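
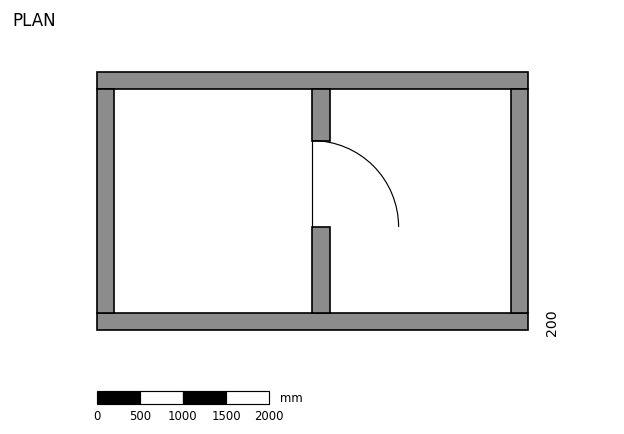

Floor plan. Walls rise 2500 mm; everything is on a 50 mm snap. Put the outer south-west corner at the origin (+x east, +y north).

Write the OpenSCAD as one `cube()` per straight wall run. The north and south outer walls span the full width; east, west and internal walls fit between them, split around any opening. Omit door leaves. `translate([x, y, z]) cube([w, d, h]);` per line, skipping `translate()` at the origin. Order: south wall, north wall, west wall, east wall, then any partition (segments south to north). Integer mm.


cube([5000, 200, 2500]);
translate([0, 2800, 0]) cube([5000, 200, 2500]);
translate([0, 200, 0]) cube([200, 2600, 2500]);
translate([4800, 200, 0]) cube([200, 2600, 2500]);
translate([2500, 200, 0]) cube([200, 1000, 2500]);
translate([2500, 2200, 0]) cube([200, 600, 2500]);


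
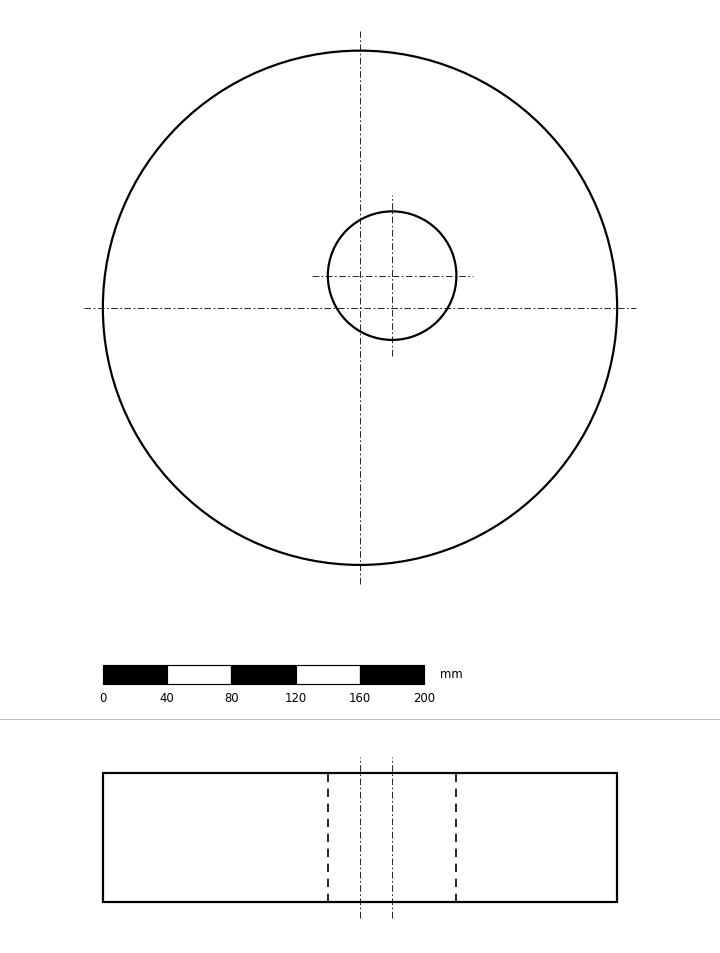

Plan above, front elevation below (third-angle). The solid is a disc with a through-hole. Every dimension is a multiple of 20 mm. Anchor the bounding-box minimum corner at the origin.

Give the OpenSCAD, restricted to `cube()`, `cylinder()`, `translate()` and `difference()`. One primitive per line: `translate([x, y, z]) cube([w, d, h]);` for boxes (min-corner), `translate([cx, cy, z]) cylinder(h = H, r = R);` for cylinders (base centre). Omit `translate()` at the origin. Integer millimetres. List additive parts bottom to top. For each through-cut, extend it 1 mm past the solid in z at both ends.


difference() {
  translate([160, 160, 0]) cylinder(h = 80, r = 160);
  translate([180, 180, -1]) cylinder(h = 82, r = 40);
}


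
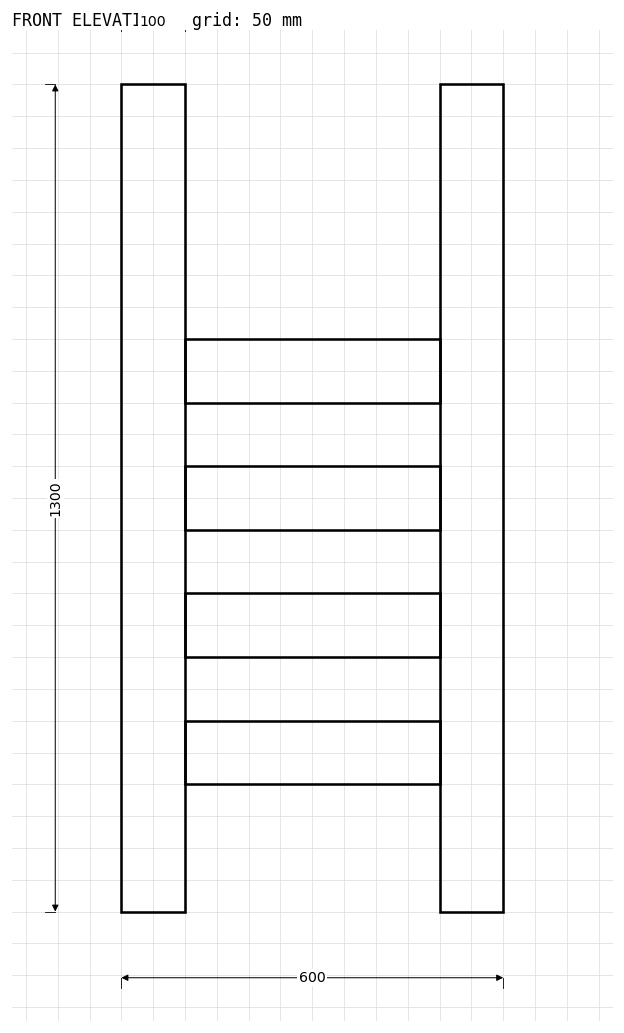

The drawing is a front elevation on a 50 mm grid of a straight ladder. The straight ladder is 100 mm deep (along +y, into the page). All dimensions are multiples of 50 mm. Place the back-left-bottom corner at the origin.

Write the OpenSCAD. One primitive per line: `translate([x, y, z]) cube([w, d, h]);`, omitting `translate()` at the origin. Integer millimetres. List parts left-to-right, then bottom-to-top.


cube([100, 100, 1300]);
translate([100, 0, 200]) cube([400, 100, 100]);
translate([100, 0, 400]) cube([400, 100, 100]);
translate([100, 0, 600]) cube([400, 100, 100]);
translate([100, 0, 800]) cube([400, 100, 100]);
translate([500, 0, 0]) cube([100, 100, 1300]);


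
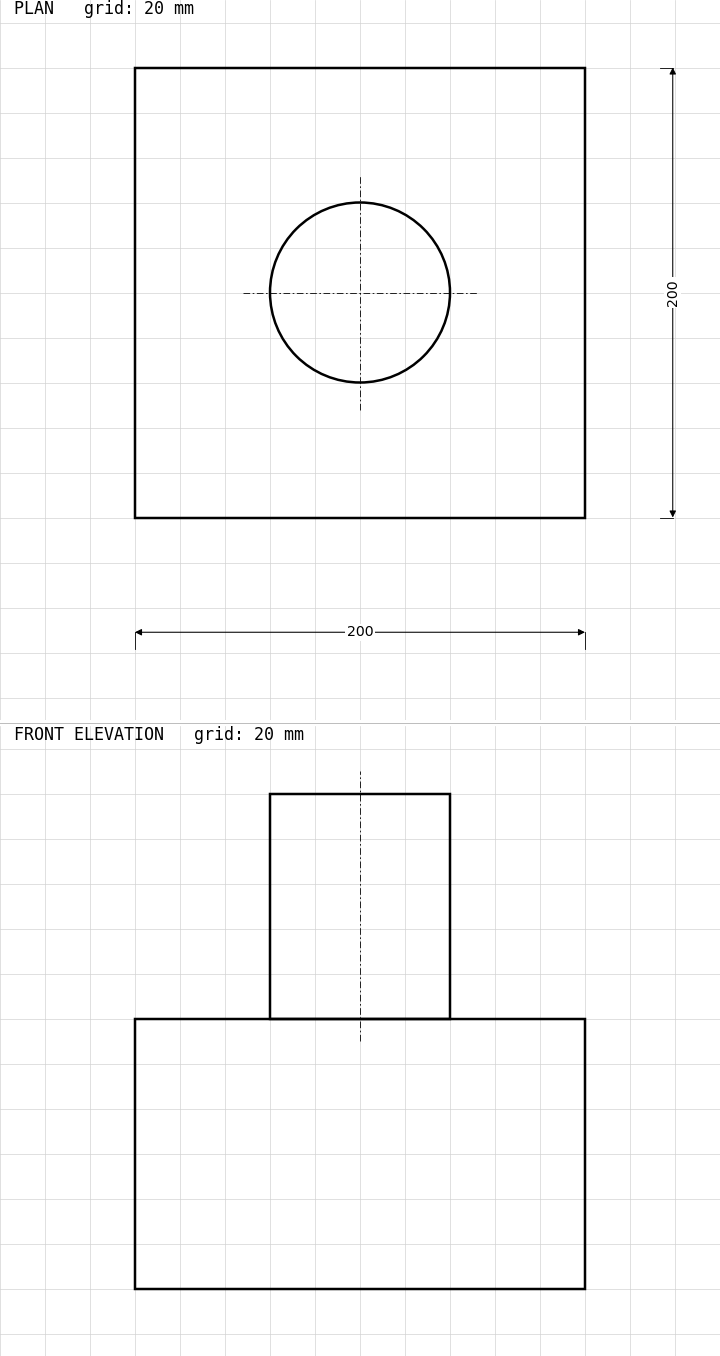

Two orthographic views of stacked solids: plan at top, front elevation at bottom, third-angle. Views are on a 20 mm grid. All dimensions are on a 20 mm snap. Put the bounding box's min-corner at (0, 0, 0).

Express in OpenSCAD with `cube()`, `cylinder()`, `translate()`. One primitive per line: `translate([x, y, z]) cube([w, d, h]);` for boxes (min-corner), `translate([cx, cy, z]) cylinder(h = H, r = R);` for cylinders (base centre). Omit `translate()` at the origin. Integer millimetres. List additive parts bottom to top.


cube([200, 200, 120]);
translate([100, 100, 120]) cylinder(h = 100, r = 40);


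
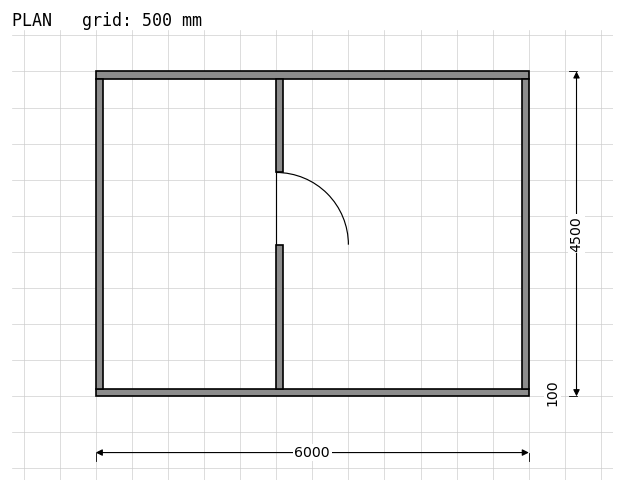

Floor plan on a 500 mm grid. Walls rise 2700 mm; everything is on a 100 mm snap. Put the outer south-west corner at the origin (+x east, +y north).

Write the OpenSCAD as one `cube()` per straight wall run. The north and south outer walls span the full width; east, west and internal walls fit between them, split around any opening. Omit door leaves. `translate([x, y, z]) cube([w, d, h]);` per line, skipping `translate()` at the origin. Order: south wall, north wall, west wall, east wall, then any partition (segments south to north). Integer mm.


cube([6000, 100, 2700]);
translate([0, 4400, 0]) cube([6000, 100, 2700]);
translate([0, 100, 0]) cube([100, 4300, 2700]);
translate([5900, 100, 0]) cube([100, 4300, 2700]);
translate([2500, 100, 0]) cube([100, 2000, 2700]);
translate([2500, 3100, 0]) cube([100, 1300, 2700]);


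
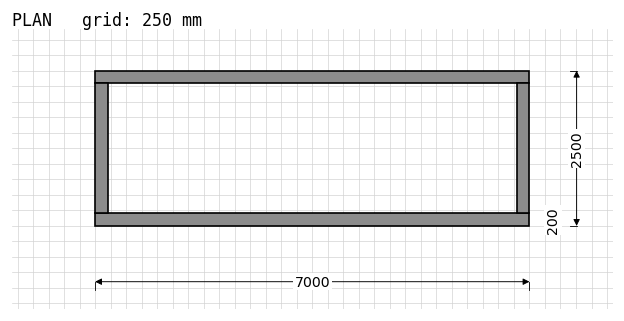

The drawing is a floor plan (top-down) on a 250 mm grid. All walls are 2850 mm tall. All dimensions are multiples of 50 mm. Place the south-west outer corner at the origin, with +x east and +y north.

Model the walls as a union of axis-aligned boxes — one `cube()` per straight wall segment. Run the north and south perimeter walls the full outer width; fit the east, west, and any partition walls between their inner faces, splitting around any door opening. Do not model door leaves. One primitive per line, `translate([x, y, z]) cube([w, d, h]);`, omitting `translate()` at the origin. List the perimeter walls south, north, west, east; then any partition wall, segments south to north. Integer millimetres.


cube([7000, 200, 2850]);
translate([0, 2300, 0]) cube([7000, 200, 2850]);
translate([0, 200, 0]) cube([200, 2100, 2850]);
translate([6800, 200, 0]) cube([200, 2100, 2850]);


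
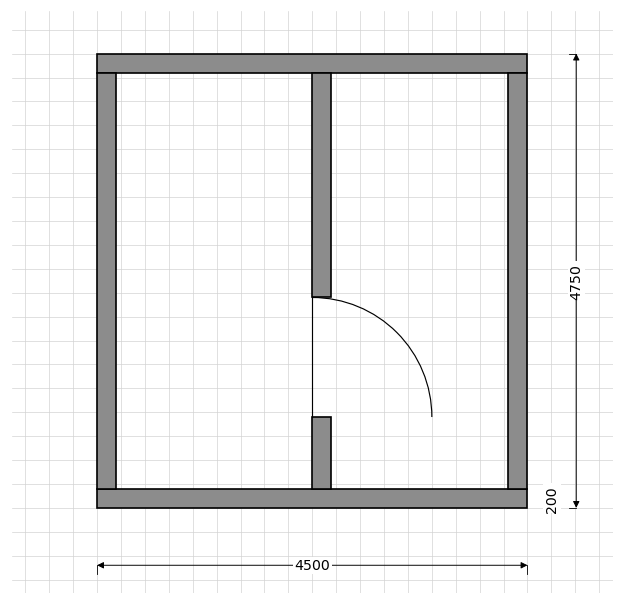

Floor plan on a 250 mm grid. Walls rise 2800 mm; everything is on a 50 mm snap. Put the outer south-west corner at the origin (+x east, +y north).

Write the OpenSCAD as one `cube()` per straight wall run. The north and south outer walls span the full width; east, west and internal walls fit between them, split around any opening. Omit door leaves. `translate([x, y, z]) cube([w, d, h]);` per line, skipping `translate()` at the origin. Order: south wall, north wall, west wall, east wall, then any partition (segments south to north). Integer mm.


cube([4500, 200, 2800]);
translate([0, 4550, 0]) cube([4500, 200, 2800]);
translate([0, 200, 0]) cube([200, 4350, 2800]);
translate([4300, 200, 0]) cube([200, 4350, 2800]);
translate([2250, 200, 0]) cube([200, 750, 2800]);
translate([2250, 2200, 0]) cube([200, 2350, 2800]);


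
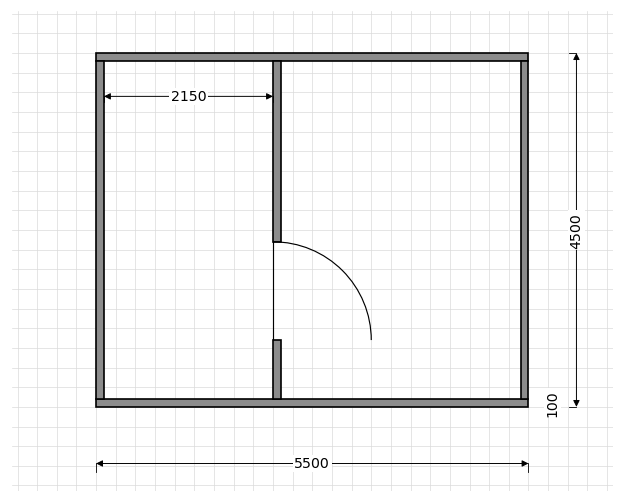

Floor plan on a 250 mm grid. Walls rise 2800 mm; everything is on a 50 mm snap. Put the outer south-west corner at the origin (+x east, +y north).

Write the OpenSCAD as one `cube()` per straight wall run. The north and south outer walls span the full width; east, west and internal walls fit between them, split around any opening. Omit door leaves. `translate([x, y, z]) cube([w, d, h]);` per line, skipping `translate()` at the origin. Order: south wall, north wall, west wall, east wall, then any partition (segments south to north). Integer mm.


cube([5500, 100, 2800]);
translate([0, 4400, 0]) cube([5500, 100, 2800]);
translate([0, 100, 0]) cube([100, 4300, 2800]);
translate([5400, 100, 0]) cube([100, 4300, 2800]);
translate([2250, 100, 0]) cube([100, 750, 2800]);
translate([2250, 2100, 0]) cube([100, 2300, 2800]);


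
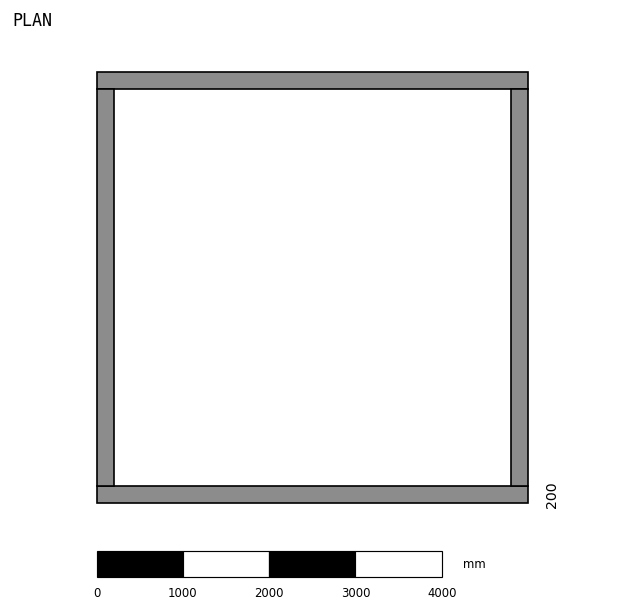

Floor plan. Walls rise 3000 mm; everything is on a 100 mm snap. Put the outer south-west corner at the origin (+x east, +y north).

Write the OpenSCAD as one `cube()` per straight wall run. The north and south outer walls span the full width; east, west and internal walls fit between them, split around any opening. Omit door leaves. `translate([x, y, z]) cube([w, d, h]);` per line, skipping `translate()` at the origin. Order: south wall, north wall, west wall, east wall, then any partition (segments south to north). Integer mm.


cube([5000, 200, 3000]);
translate([0, 4800, 0]) cube([5000, 200, 3000]);
translate([0, 200, 0]) cube([200, 4600, 3000]);
translate([4800, 200, 0]) cube([200, 4600, 3000]);


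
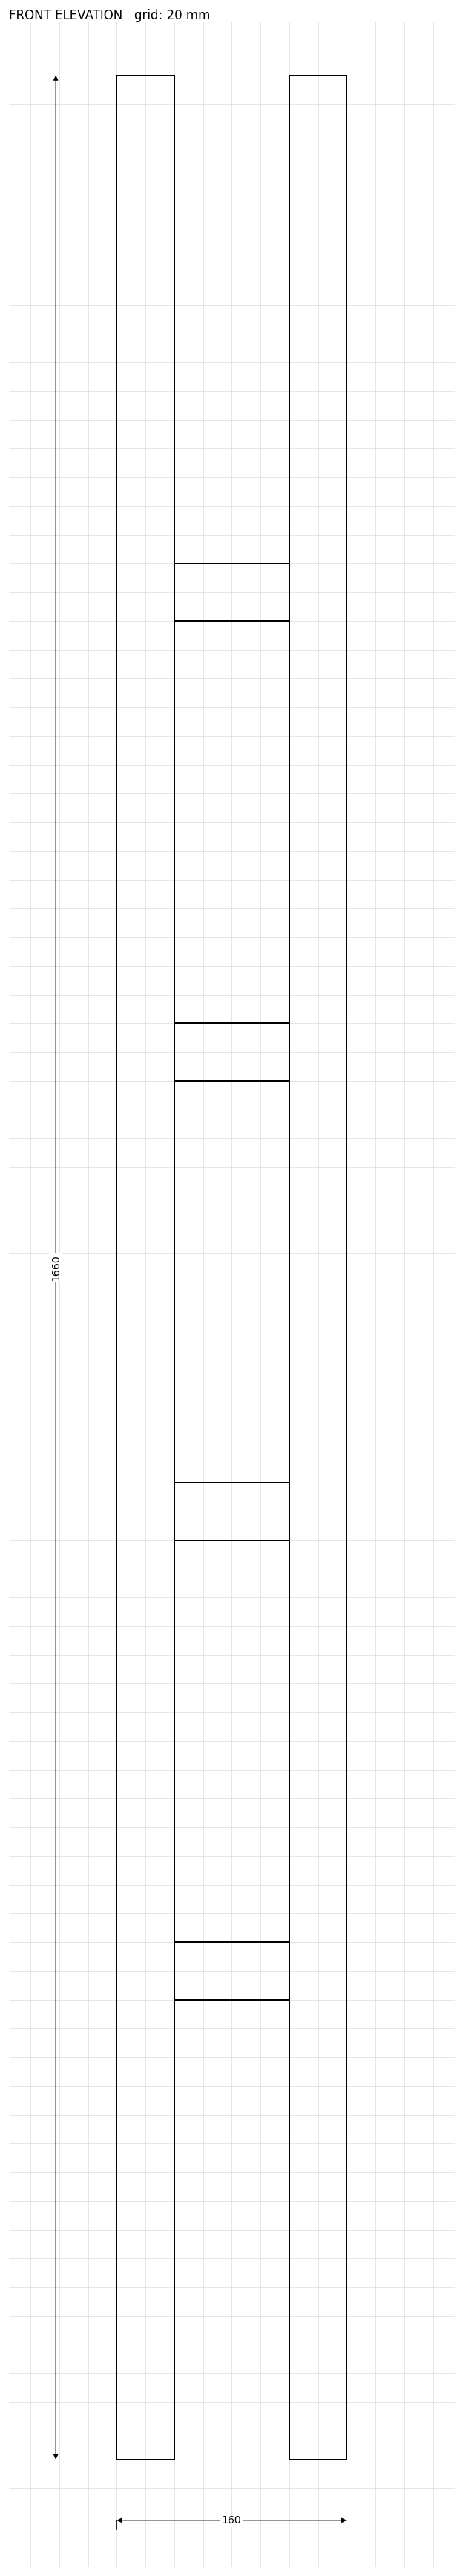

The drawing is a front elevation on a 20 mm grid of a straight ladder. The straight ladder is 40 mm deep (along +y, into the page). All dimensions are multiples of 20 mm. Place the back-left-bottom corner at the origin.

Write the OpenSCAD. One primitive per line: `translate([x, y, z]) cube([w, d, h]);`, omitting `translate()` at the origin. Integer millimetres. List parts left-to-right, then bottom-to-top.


cube([40, 40, 1660]);
translate([40, 0, 320]) cube([80, 40, 40]);
translate([40, 0, 640]) cube([80, 40, 40]);
translate([40, 0, 960]) cube([80, 40, 40]);
translate([40, 0, 1280]) cube([80, 40, 40]);
translate([120, 0, 0]) cube([40, 40, 1660]);


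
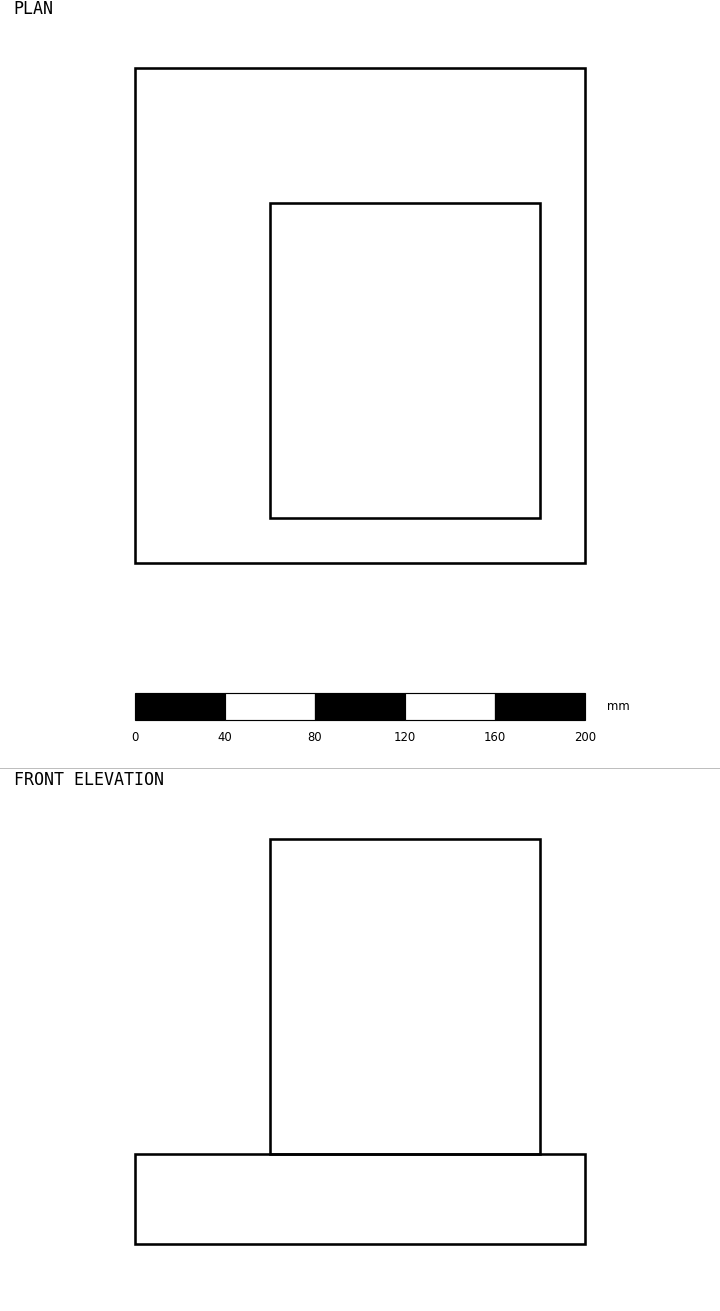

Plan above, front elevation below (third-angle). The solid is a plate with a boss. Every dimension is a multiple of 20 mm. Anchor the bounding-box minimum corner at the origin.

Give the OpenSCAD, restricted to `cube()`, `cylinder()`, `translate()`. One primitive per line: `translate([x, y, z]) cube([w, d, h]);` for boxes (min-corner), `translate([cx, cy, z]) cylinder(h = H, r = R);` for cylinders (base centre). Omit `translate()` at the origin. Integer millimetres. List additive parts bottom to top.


cube([200, 220, 40]);
translate([60, 20, 40]) cube([120, 140, 140]);


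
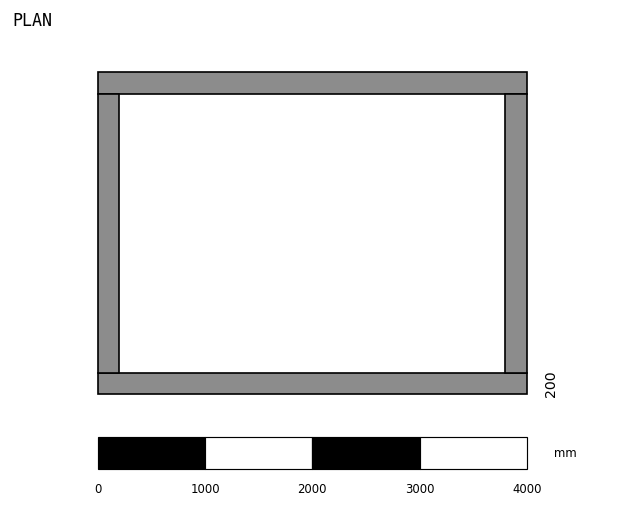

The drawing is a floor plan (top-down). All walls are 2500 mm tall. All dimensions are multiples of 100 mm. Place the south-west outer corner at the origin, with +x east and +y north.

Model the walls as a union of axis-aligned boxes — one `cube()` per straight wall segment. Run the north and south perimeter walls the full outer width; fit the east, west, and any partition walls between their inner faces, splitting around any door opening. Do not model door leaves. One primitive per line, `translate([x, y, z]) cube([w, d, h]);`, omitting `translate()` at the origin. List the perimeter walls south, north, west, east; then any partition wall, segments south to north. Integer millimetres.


cube([4000, 200, 2500]);
translate([0, 2800, 0]) cube([4000, 200, 2500]);
translate([0, 200, 0]) cube([200, 2600, 2500]);
translate([3800, 200, 0]) cube([200, 2600, 2500]);


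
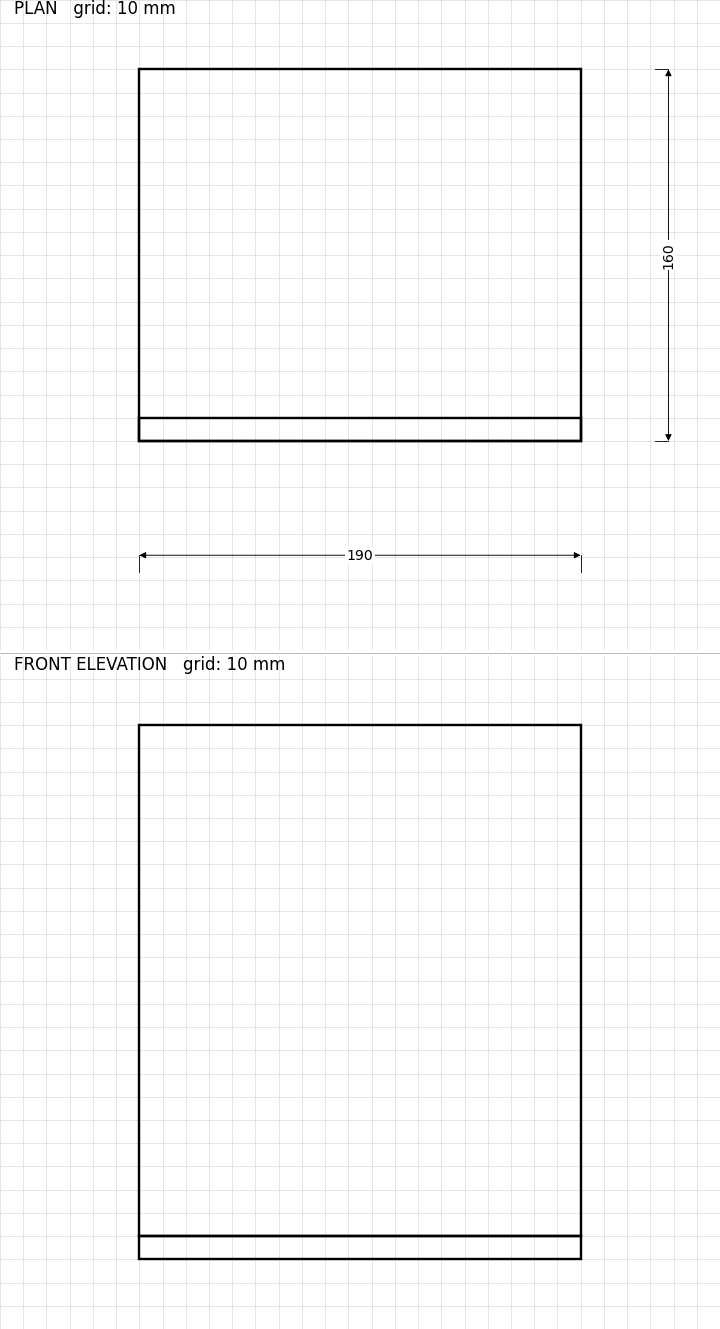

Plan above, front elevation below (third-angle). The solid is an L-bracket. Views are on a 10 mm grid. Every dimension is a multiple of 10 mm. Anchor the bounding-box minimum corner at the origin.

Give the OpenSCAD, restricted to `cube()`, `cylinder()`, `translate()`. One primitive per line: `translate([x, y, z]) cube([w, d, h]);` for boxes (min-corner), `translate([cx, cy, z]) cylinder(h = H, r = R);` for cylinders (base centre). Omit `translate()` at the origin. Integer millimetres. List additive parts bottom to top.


cube([190, 160, 10]);
translate([0, 0, 10]) cube([190, 10, 220]);


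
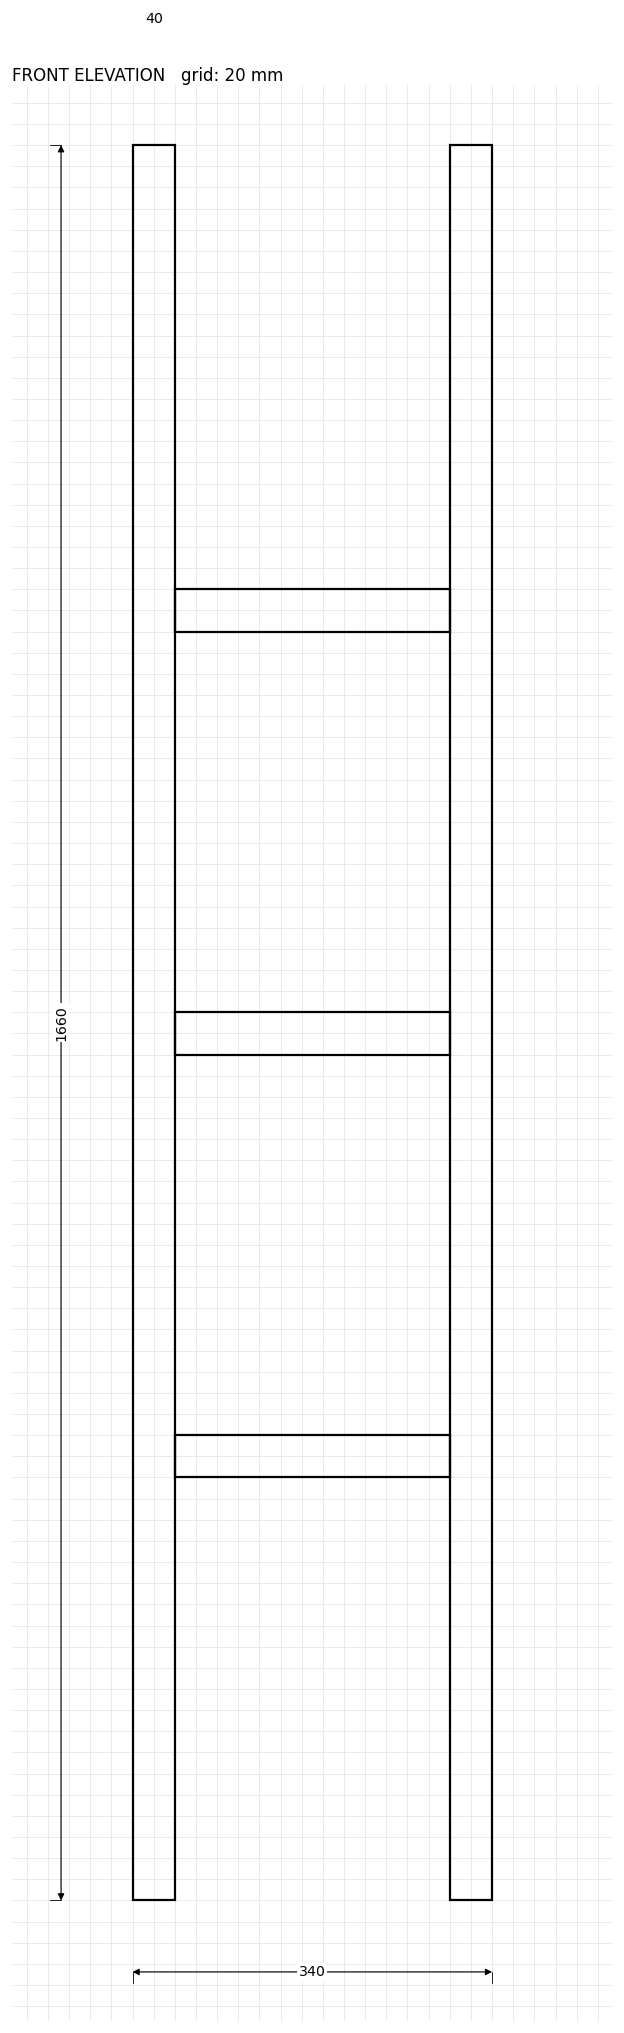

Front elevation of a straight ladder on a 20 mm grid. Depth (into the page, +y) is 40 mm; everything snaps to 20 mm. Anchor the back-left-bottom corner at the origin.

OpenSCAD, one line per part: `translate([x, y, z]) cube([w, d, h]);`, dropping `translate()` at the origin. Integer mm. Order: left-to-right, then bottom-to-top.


cube([40, 40, 1660]);
translate([40, 0, 400]) cube([260, 40, 40]);
translate([40, 0, 800]) cube([260, 40, 40]);
translate([40, 0, 1200]) cube([260, 40, 40]);
translate([300, 0, 0]) cube([40, 40, 1660]);


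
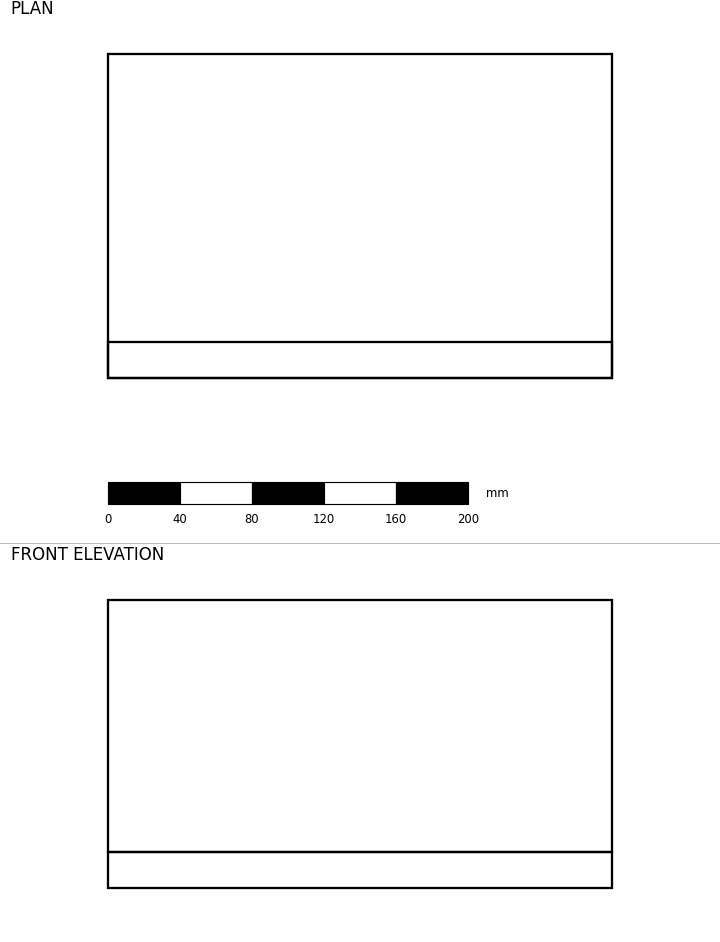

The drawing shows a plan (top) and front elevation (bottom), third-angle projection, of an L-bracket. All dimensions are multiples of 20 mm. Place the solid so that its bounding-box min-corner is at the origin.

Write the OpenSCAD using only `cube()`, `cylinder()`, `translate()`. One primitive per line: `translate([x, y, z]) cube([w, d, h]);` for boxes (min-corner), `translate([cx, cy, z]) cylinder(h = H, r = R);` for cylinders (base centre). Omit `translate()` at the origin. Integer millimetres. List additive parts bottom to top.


cube([280, 180, 20]);
translate([0, 0, 20]) cube([280, 20, 140]);


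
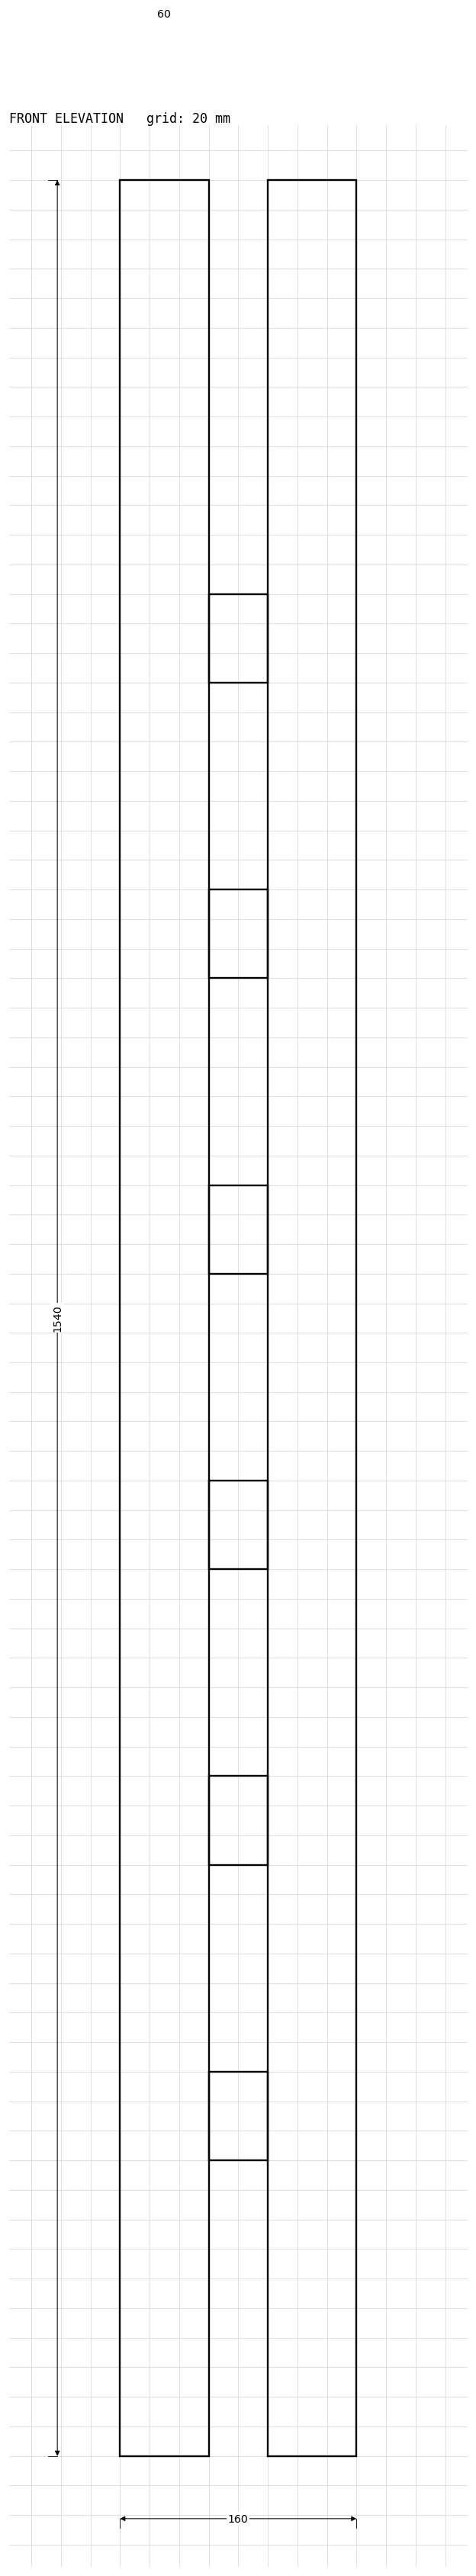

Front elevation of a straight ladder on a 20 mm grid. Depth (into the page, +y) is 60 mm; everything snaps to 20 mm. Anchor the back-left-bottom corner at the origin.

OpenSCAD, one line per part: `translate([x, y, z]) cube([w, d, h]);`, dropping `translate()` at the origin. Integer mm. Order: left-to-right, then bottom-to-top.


cube([60, 60, 1540]);
translate([60, 0, 200]) cube([40, 60, 60]);
translate([60, 0, 400]) cube([40, 60, 60]);
translate([60, 0, 600]) cube([40, 60, 60]);
translate([60, 0, 800]) cube([40, 60, 60]);
translate([60, 0, 1000]) cube([40, 60, 60]);
translate([60, 0, 1200]) cube([40, 60, 60]);
translate([100, 0, 0]) cube([60, 60, 1540]);


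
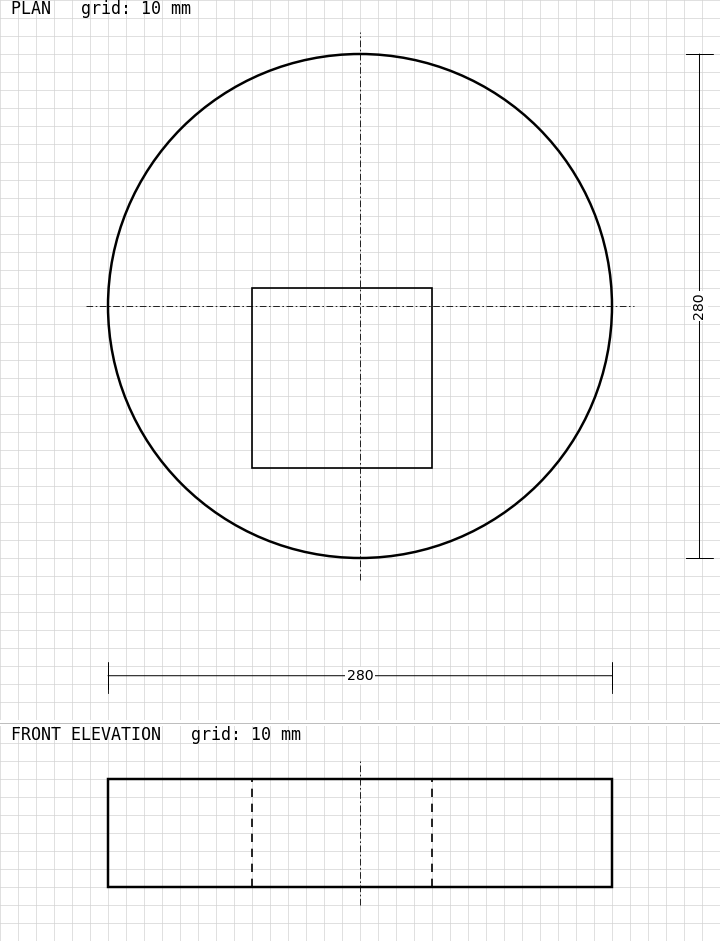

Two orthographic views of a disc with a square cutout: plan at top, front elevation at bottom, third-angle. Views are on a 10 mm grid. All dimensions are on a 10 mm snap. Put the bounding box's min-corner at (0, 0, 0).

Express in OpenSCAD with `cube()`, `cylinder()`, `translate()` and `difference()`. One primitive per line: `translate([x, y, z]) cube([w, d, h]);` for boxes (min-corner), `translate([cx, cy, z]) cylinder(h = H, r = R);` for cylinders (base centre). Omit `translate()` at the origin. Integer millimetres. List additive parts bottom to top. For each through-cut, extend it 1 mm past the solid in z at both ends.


difference() {
  translate([140, 140, 0]) cylinder(h = 60, r = 140);
  translate([80, 50, -1]) cube([100, 100, 62]);
}


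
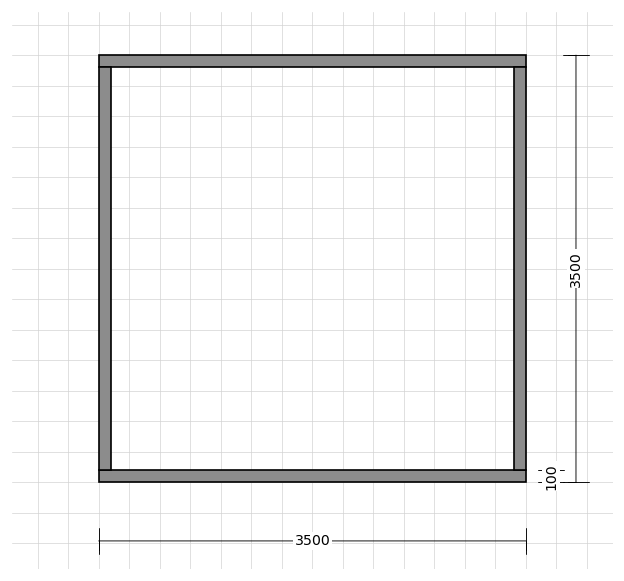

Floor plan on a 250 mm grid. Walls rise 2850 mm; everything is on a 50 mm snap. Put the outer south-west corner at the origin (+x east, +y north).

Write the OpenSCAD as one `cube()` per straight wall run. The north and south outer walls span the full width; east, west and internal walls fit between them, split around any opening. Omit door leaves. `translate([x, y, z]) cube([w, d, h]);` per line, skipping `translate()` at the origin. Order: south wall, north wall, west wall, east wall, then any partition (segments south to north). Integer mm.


cube([3500, 100, 2850]);
translate([0, 3400, 0]) cube([3500, 100, 2850]);
translate([0, 100, 0]) cube([100, 3300, 2850]);
translate([3400, 100, 0]) cube([100, 3300, 2850]);


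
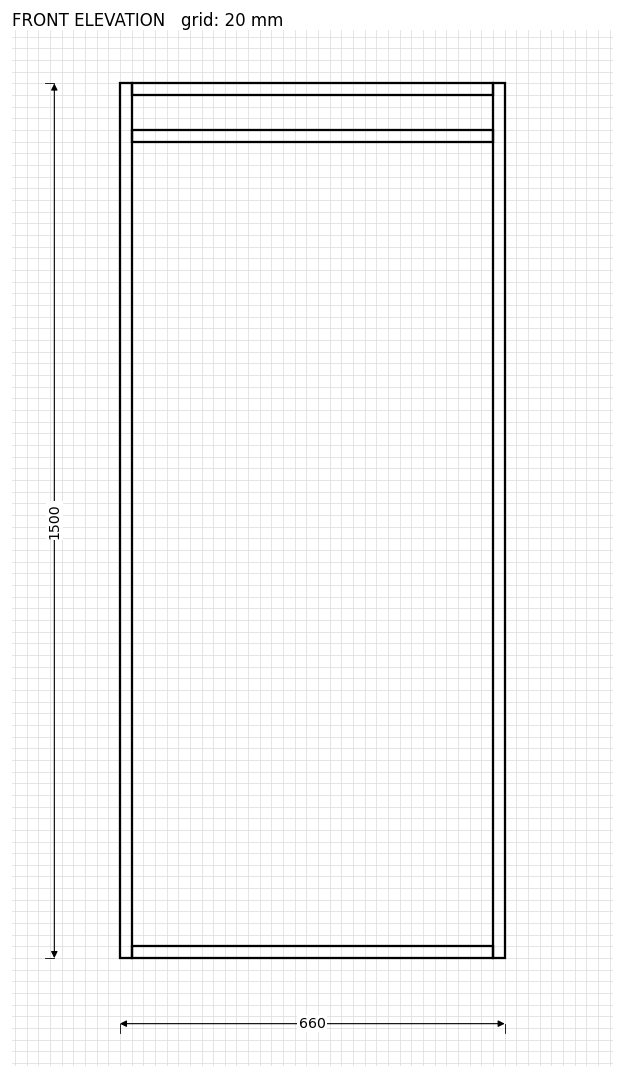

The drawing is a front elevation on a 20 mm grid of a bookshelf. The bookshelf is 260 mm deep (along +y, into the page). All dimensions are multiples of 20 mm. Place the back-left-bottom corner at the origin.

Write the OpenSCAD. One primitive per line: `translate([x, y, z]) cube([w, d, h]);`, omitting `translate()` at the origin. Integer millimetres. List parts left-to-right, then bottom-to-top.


cube([20, 260, 1500]);
translate([20, 0, 0]) cube([620, 260, 20]);
translate([20, 0, 1400]) cube([620, 260, 20]);
translate([20, 0, 1480]) cube([620, 260, 20]);
translate([640, 0, 0]) cube([20, 260, 1500]);


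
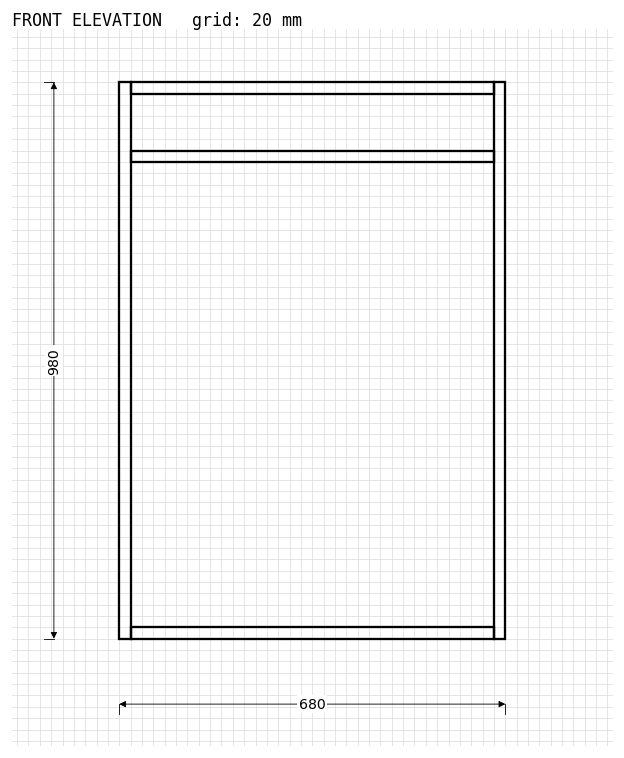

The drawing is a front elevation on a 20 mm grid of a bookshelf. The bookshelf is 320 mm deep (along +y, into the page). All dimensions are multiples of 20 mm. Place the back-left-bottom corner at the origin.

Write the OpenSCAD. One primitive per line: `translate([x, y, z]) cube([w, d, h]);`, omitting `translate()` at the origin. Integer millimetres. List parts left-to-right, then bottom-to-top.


cube([20, 320, 980]);
translate([20, 0, 0]) cube([640, 320, 20]);
translate([20, 0, 840]) cube([640, 320, 20]);
translate([20, 0, 960]) cube([640, 320, 20]);
translate([660, 0, 0]) cube([20, 320, 980]);


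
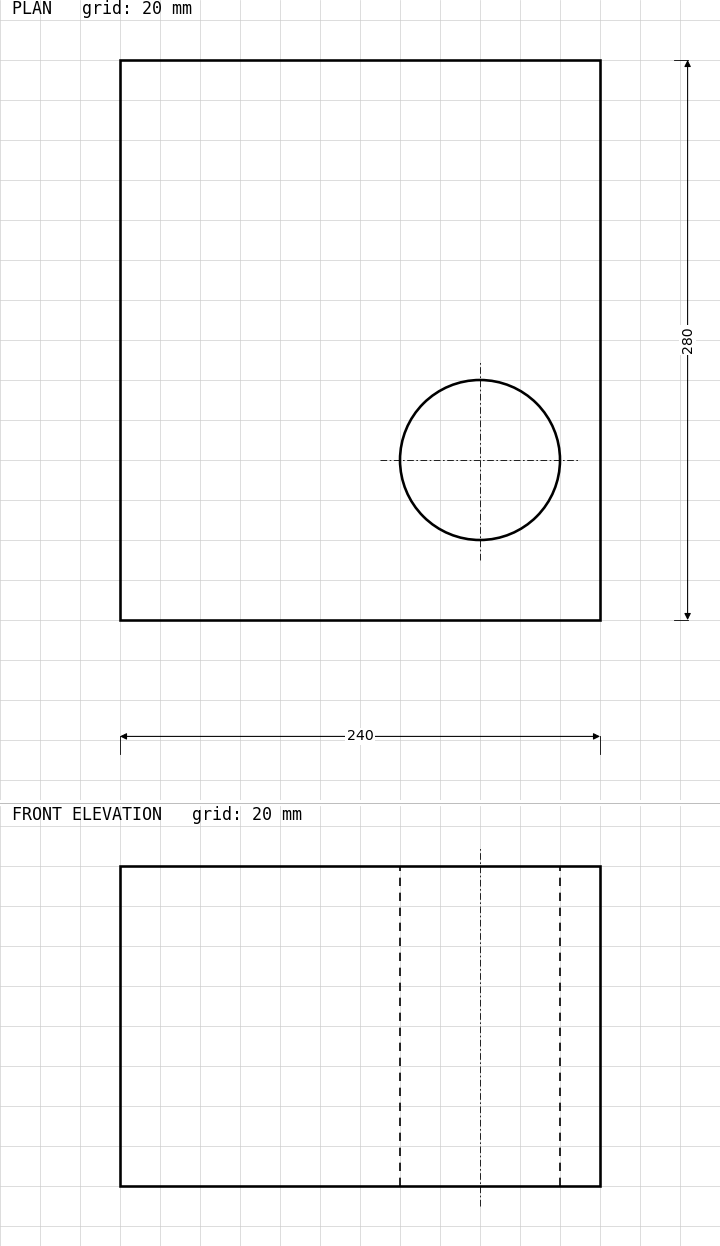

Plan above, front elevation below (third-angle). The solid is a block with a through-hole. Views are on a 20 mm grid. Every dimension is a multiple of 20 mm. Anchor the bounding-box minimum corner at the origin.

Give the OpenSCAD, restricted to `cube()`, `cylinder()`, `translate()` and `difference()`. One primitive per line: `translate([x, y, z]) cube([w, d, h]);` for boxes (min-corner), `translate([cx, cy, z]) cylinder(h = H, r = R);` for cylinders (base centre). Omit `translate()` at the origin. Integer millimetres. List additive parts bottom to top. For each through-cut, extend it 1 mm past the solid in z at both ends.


difference() {
  cube([240, 280, 160]);
  translate([180, 80, -1]) cylinder(h = 162, r = 40);
}


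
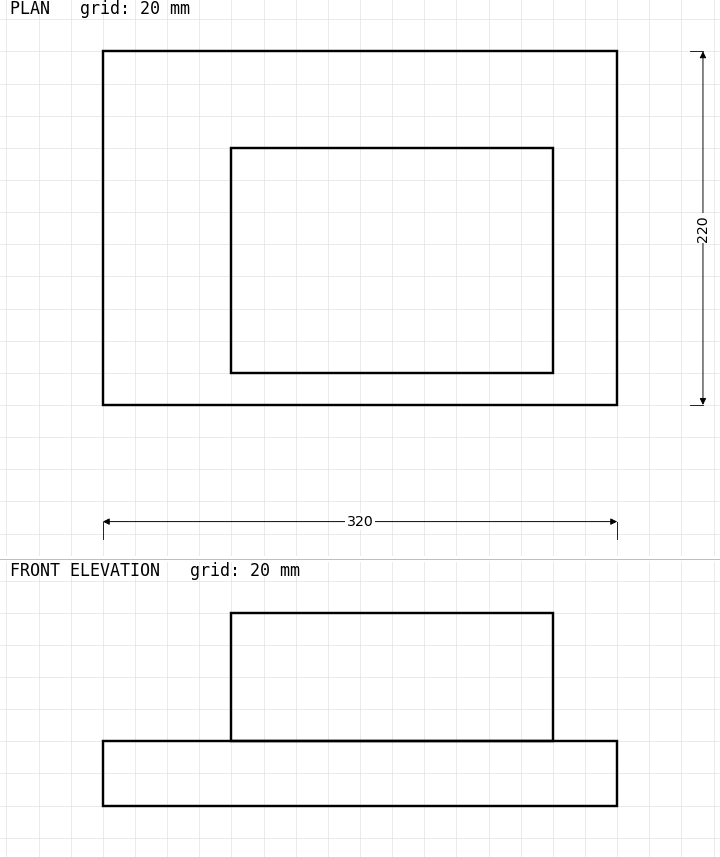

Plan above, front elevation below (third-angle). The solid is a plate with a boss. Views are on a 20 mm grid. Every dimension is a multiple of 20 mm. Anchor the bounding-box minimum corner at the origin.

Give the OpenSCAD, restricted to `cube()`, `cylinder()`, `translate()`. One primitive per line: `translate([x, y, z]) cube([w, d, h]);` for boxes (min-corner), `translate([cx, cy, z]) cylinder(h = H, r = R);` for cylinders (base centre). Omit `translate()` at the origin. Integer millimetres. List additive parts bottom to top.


cube([320, 220, 40]);
translate([80, 20, 40]) cube([200, 140, 80]);


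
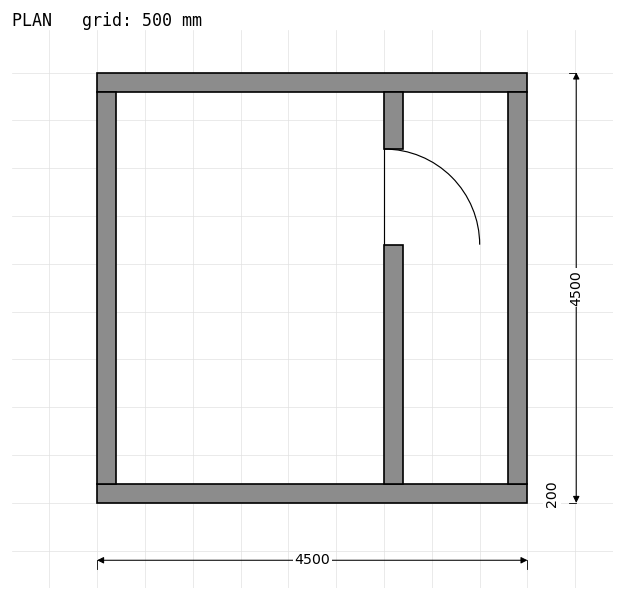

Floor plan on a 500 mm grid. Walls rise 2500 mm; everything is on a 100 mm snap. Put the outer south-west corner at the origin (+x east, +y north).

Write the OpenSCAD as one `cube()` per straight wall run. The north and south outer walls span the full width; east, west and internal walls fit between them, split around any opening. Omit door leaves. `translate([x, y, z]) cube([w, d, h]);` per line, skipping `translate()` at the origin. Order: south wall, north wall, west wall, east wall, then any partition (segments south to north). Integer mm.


cube([4500, 200, 2500]);
translate([0, 4300, 0]) cube([4500, 200, 2500]);
translate([0, 200, 0]) cube([200, 4100, 2500]);
translate([4300, 200, 0]) cube([200, 4100, 2500]);
translate([3000, 200, 0]) cube([200, 2500, 2500]);
translate([3000, 3700, 0]) cube([200, 600, 2500]);


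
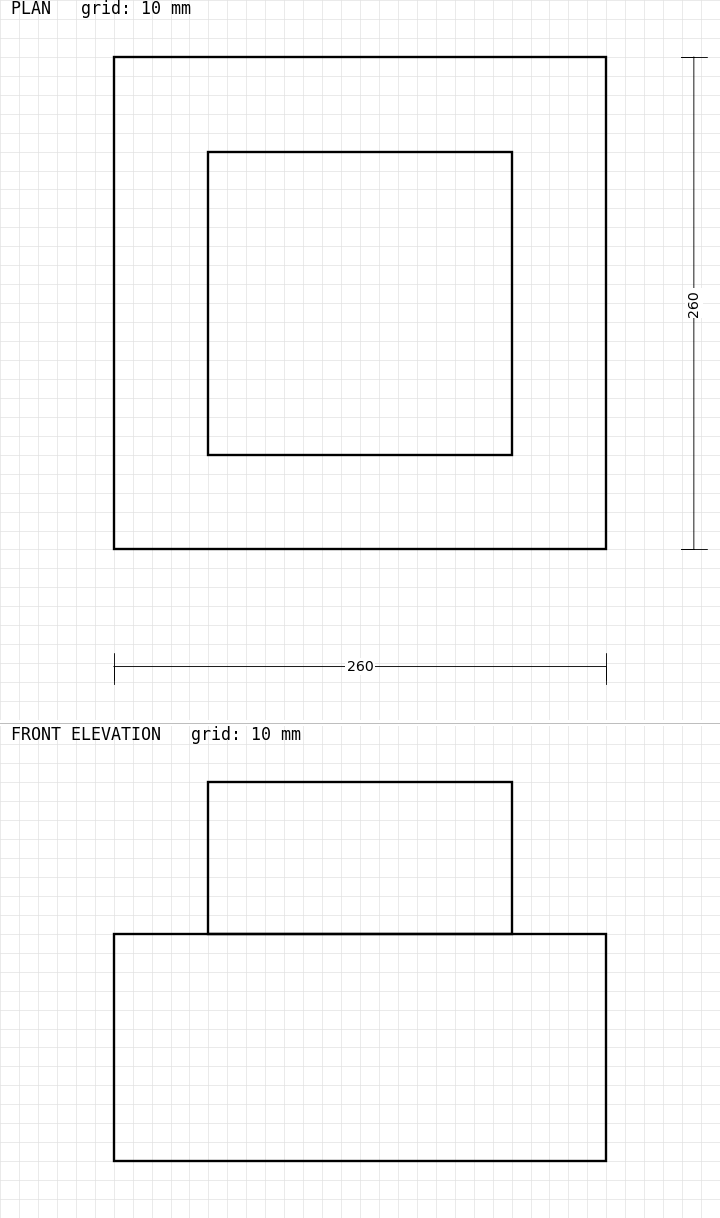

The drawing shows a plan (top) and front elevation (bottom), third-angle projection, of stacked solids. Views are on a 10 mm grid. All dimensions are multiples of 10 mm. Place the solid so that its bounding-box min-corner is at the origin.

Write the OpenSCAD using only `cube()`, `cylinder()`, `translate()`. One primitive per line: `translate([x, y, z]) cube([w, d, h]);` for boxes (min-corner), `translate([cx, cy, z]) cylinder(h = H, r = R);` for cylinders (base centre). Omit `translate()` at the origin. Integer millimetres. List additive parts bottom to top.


cube([260, 260, 120]);
translate([50, 50, 120]) cube([160, 160, 80]);


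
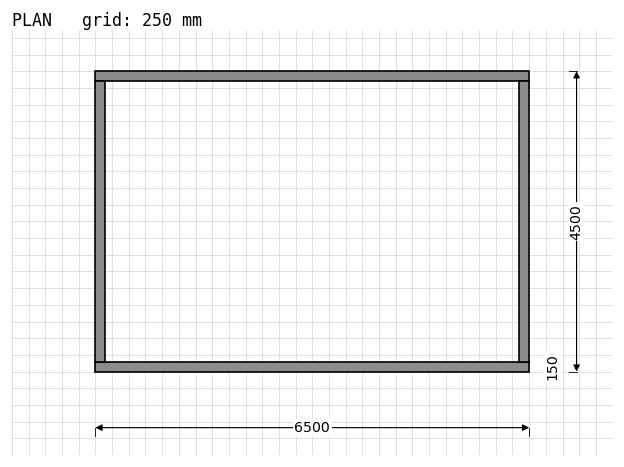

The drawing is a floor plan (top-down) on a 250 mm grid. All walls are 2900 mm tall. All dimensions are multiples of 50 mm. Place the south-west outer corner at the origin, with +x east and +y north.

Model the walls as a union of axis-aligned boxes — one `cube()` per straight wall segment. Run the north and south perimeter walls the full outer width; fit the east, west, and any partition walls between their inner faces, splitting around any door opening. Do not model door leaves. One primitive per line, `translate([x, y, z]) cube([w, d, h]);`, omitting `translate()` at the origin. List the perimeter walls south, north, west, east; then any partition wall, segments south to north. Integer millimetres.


cube([6500, 150, 2900]);
translate([0, 4350, 0]) cube([6500, 150, 2900]);
translate([0, 150, 0]) cube([150, 4200, 2900]);
translate([6350, 150, 0]) cube([150, 4200, 2900]);


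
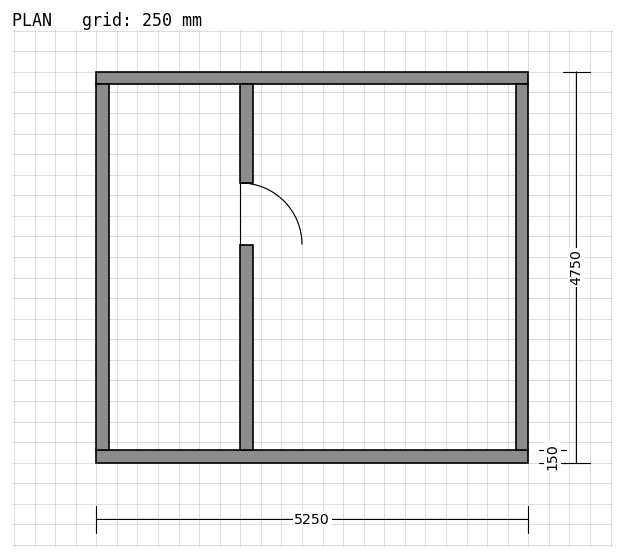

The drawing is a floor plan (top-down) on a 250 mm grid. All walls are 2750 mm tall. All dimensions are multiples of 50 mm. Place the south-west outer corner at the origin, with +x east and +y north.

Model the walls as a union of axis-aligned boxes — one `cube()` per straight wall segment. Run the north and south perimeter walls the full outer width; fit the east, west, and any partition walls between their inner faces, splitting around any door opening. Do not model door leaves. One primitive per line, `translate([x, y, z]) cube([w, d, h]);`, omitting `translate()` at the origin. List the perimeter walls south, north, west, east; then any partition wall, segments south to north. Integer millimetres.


cube([5250, 150, 2750]);
translate([0, 4600, 0]) cube([5250, 150, 2750]);
translate([0, 150, 0]) cube([150, 4450, 2750]);
translate([5100, 150, 0]) cube([150, 4450, 2750]);
translate([1750, 150, 0]) cube([150, 2500, 2750]);
translate([1750, 3400, 0]) cube([150, 1200, 2750]);


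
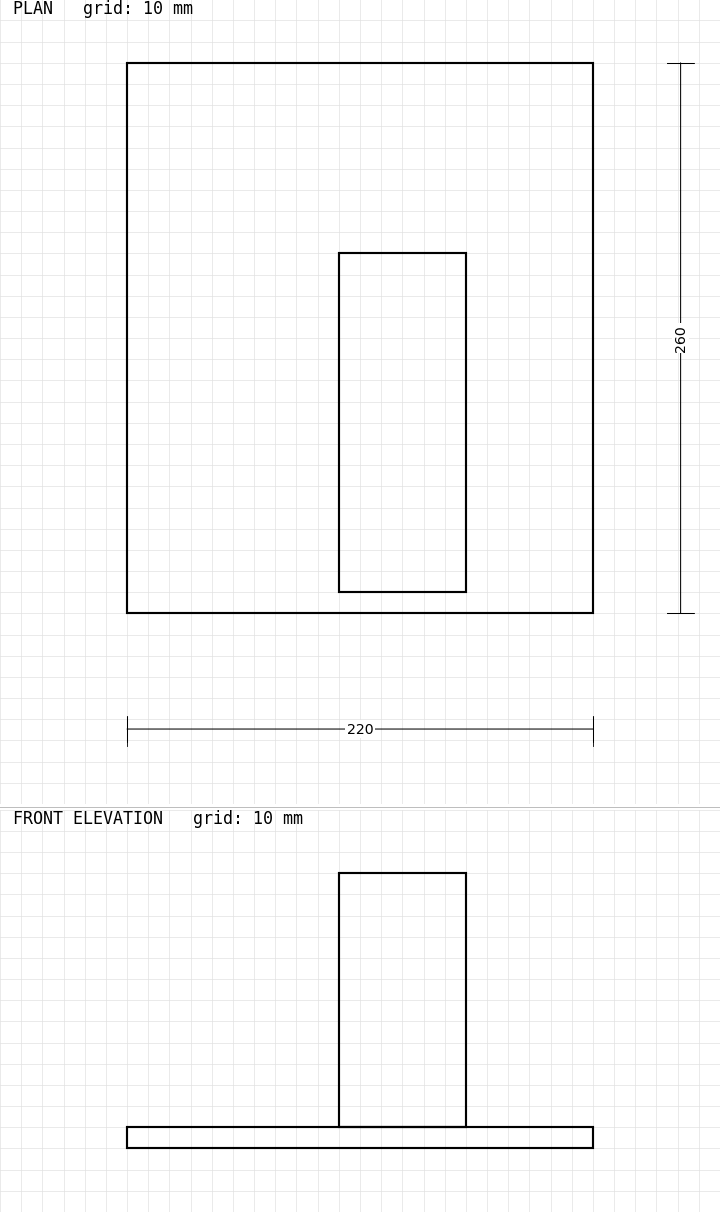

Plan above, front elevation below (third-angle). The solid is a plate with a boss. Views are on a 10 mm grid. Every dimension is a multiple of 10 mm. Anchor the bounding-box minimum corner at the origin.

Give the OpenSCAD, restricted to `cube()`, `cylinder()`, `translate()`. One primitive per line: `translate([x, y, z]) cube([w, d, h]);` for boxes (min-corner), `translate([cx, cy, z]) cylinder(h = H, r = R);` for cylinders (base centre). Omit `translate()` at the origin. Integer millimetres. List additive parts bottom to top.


cube([220, 260, 10]);
translate([100, 10, 10]) cube([60, 160, 120]);


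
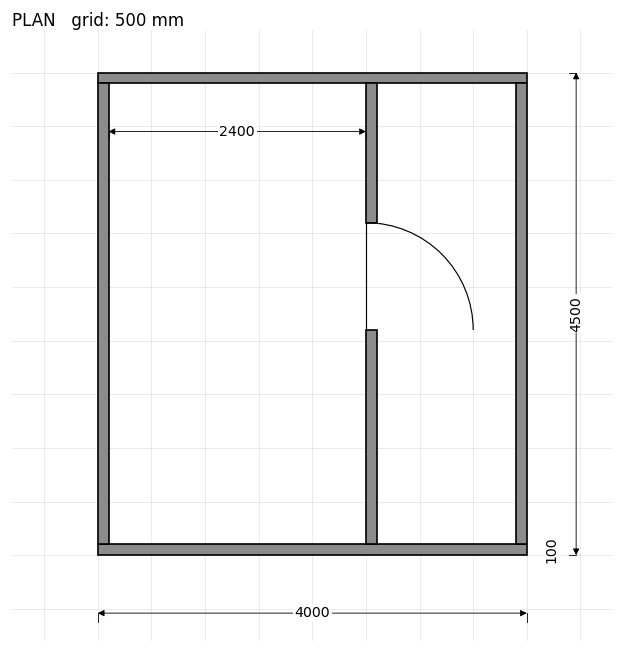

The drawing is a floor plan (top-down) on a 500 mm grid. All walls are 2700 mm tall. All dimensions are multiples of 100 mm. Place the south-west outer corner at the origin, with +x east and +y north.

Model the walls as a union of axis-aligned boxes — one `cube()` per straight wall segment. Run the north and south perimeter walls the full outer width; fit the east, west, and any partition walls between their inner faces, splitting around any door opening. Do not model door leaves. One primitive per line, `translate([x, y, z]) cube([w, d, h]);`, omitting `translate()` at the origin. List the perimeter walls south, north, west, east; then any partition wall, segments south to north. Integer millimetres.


cube([4000, 100, 2700]);
translate([0, 4400, 0]) cube([4000, 100, 2700]);
translate([0, 100, 0]) cube([100, 4300, 2700]);
translate([3900, 100, 0]) cube([100, 4300, 2700]);
translate([2500, 100, 0]) cube([100, 2000, 2700]);
translate([2500, 3100, 0]) cube([100, 1300, 2700]);


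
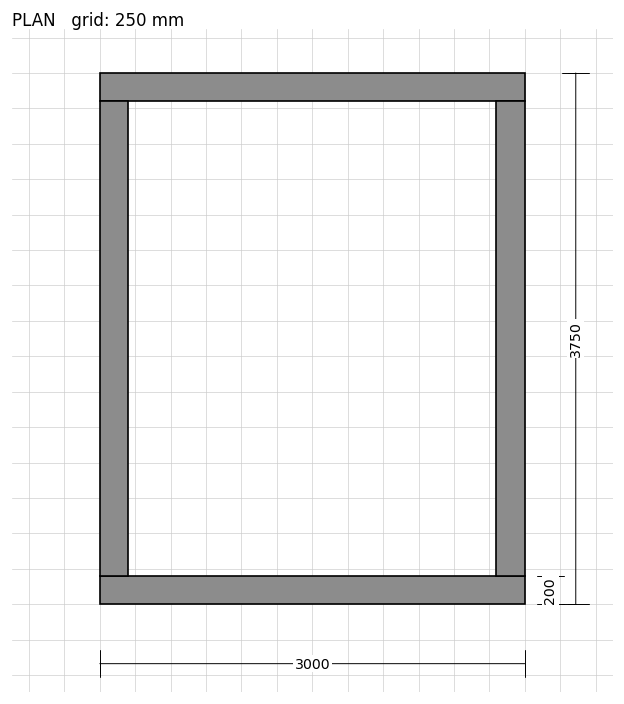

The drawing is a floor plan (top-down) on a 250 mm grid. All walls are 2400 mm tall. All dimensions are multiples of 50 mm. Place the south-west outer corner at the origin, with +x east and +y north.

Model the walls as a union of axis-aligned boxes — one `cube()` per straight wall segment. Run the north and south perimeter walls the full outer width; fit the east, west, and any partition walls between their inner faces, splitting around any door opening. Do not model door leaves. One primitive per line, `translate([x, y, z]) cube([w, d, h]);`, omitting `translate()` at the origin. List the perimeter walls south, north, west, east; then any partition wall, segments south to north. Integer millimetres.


cube([3000, 200, 2400]);
translate([0, 3550, 0]) cube([3000, 200, 2400]);
translate([0, 200, 0]) cube([200, 3350, 2400]);
translate([2800, 200, 0]) cube([200, 3350, 2400]);


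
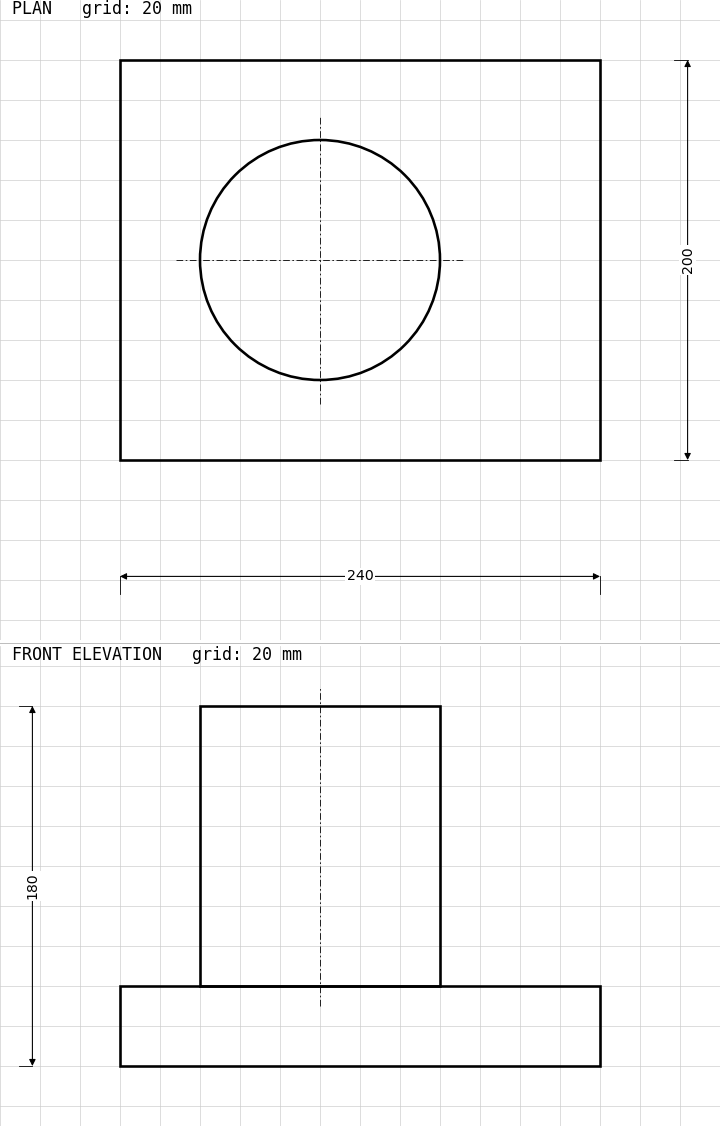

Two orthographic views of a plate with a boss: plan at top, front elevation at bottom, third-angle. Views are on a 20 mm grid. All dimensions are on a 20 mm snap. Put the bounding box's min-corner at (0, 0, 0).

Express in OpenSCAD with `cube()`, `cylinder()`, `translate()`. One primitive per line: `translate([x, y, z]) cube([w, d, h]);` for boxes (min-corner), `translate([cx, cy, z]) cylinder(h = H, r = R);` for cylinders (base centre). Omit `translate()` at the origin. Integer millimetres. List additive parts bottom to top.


cube([240, 200, 40]);
translate([100, 100, 40]) cylinder(h = 140, r = 60);


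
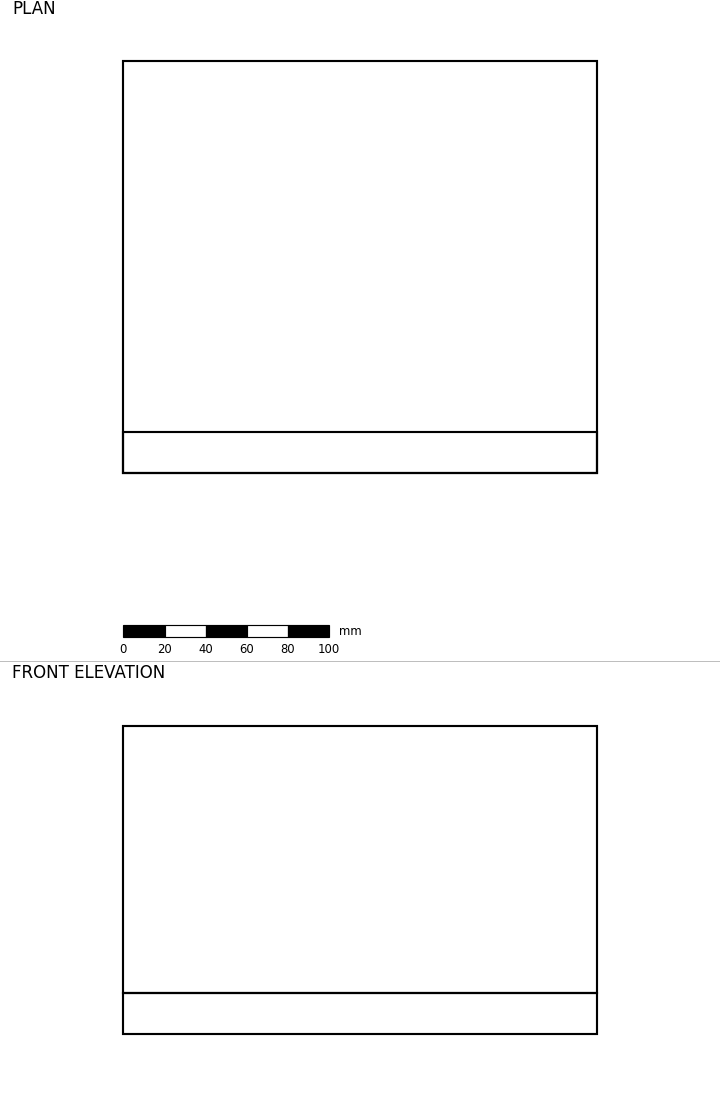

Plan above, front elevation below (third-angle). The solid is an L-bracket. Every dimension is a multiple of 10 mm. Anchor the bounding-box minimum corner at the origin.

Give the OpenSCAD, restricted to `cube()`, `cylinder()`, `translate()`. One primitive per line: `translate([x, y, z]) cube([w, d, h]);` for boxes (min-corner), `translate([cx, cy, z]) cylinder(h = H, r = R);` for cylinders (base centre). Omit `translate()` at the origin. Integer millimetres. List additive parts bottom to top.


cube([230, 200, 20]);
translate([0, 0, 20]) cube([230, 20, 130]);


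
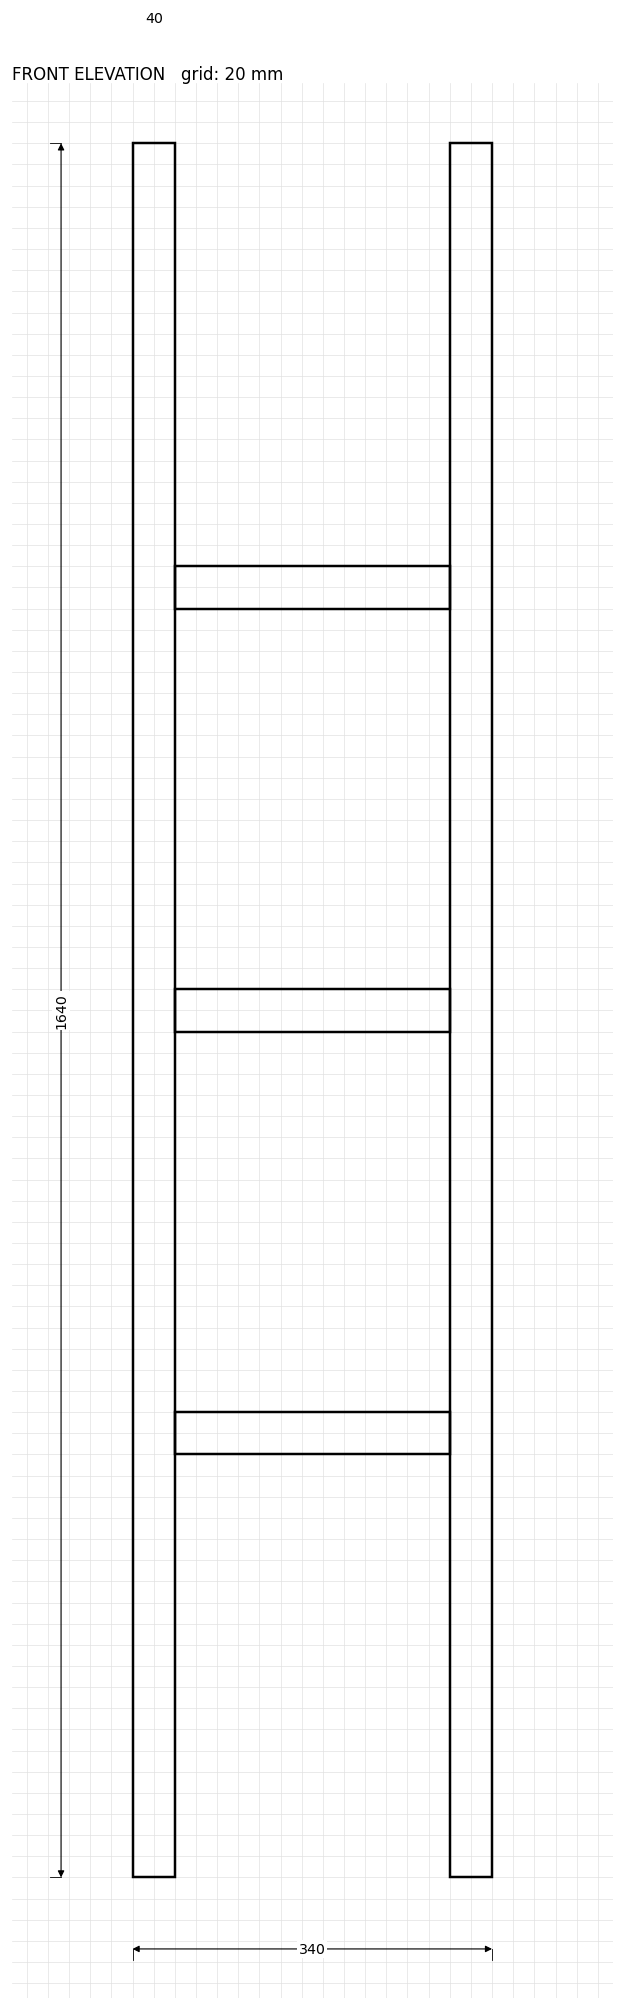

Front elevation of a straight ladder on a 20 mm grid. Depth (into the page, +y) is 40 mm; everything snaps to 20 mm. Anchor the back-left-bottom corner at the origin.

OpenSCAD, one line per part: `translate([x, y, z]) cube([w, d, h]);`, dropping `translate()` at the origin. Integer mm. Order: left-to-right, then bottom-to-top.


cube([40, 40, 1640]);
translate([40, 0, 400]) cube([260, 40, 40]);
translate([40, 0, 800]) cube([260, 40, 40]);
translate([40, 0, 1200]) cube([260, 40, 40]);
translate([300, 0, 0]) cube([40, 40, 1640]);


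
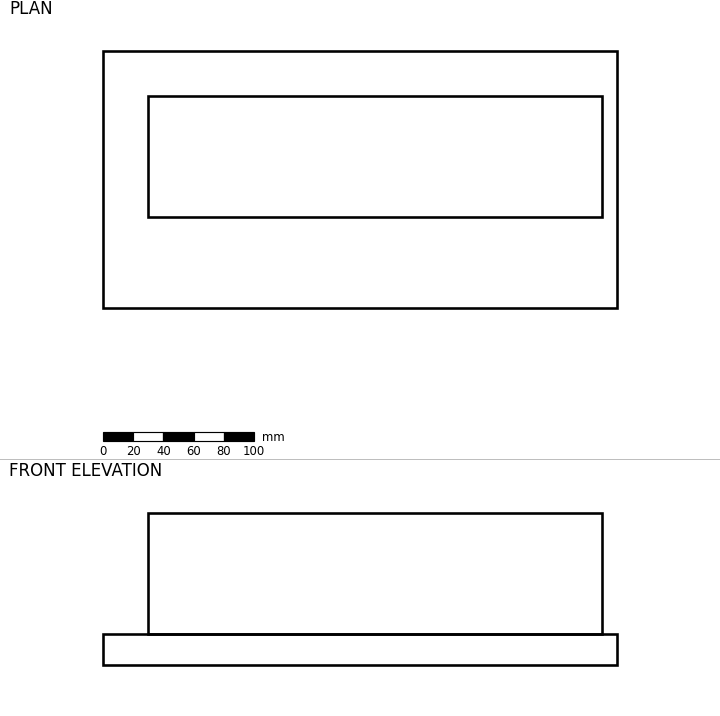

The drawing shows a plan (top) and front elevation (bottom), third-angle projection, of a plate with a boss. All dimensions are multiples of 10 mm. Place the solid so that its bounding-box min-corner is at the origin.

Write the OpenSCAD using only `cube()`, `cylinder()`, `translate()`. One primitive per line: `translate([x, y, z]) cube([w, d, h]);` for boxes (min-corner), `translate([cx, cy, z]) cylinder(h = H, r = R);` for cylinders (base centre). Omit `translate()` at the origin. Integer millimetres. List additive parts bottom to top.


cube([340, 170, 20]);
translate([30, 60, 20]) cube([300, 80, 80]);


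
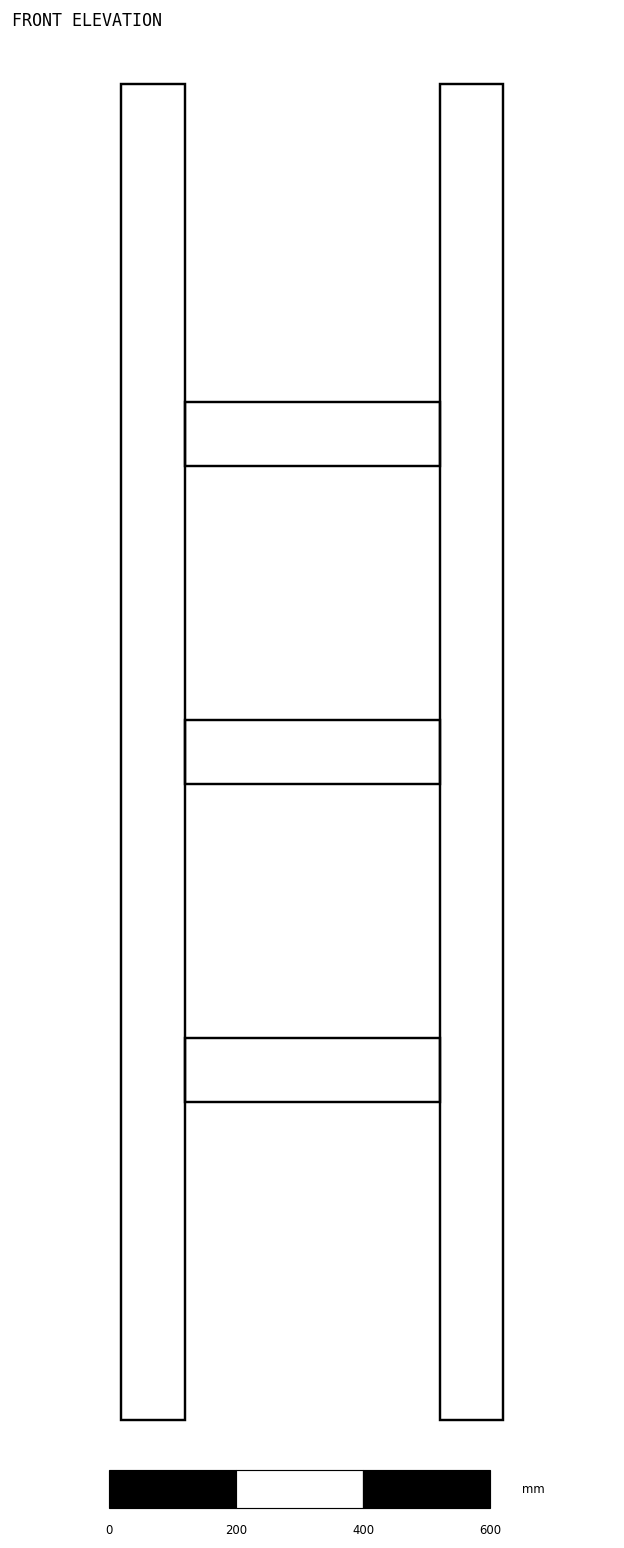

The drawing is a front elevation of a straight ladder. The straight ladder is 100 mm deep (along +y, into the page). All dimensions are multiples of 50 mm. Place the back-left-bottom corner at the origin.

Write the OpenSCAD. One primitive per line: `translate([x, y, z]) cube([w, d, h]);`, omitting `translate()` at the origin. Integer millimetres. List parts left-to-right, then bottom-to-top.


cube([100, 100, 2100]);
translate([100, 0, 500]) cube([400, 100, 100]);
translate([100, 0, 1000]) cube([400, 100, 100]);
translate([100, 0, 1500]) cube([400, 100, 100]);
translate([500, 0, 0]) cube([100, 100, 2100]);
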